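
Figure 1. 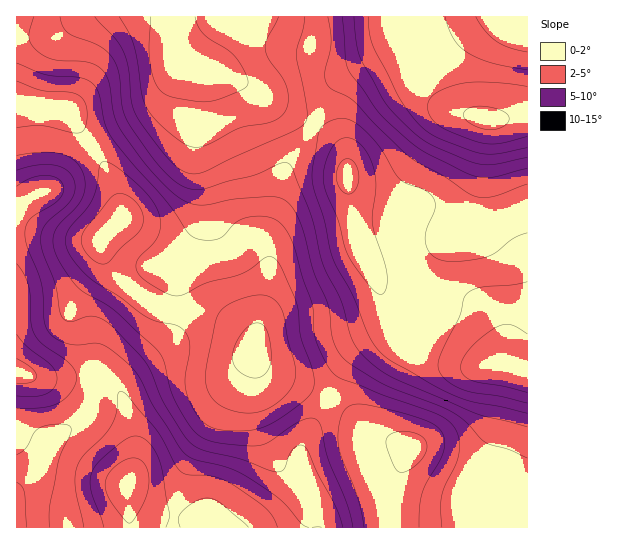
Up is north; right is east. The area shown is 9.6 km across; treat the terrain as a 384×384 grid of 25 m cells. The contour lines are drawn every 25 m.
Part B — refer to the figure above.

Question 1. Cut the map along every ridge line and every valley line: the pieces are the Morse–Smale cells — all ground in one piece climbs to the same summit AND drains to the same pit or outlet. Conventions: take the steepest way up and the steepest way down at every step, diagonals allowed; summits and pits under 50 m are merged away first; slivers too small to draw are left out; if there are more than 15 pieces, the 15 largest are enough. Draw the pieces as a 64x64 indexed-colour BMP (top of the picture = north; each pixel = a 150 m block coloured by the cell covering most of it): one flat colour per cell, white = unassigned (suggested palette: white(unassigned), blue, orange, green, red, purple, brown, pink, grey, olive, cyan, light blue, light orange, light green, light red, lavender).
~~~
<image width="64" height="64" href="data:image/bmp;base64,Qk12CAAAAAAAAHYAAAAoAAAAQAAAAEAAAAABAAQAAAAAAAAIAAATCwAAEwsAABAAAAAAAAAA////ALR3HwAOf/8ALKAsACgn1gC9Z5QAS1aMAMJ34wB/f38AIr28AM++FwDox64AeLv/AIrfmACWmP8A1bDFAHd3d3d3d3dEREREREREREREREREREREQRERERERERERd3d3d3d3d0RERERERERERERERERERERBERERERERERF3d3d3d3d3REREREREREREREREREREREEREREREREREXd3d3d3d3dEREREREREREREREREREREQRERERERERERd3d3d3d3d0RERERERERERERERERERERBERERERERERGXd3d3d3d3REREREREREREREREREREREEREREREREREZl3d3d3d3dERERERERERERERERERERERBERERERERERmZd3d3d3d3REREREREREREREREREREREERERERERERGZl3d3d3d3dERERERERERERERERERERERBEREREREREZmZd3d3d3d0REREREREREREREREREREREERERERERERmZl3d3d3d3REREREREREREREREREREREERERERERERGZmZd3d3d3dEREREREREREREREREREEREREREREREREZmZmZd3d3dEREREREREREREREREREERERERERERERERmZmZmXd3d0REREREREREREREREREERERERERERERERGZmZmZl3d3REREREREREREREREREQREREREREREREREZmZmZmXd3dEREREREREREREREREERERERERERERERERmZmZmZd3dEREREREREREREREREERERERERERERERERGZmZmZl3dEREREREREREREREQREREREREREREREREREZmZmZmXdEREREREREREREREERERERERERERERERERERZmZmZmZERERERERERERERBERERERERERERERERERERFmZmZmZkREREREREREREQRERERERERERERERERERETM2ZmZmZmRERERERERERERBERERERERERERERERERERMzZmZmZmZEREREREREREREEREREREREREREREREREREzNmZmZmZkREREREREREREIRERERERERERERERERERETM2ZmZmZmREREREREREREIhERERERERERERERERERETMzZmZmZmZEREREREREREIiERERERERERERERERERERMzNmZmZmZkRERERERERCIiIhERERERERERERERERERMzM2ZmZmZmZERERCIiIiIiIiERERERERERERERERERMzMzZmZmZmZkREQiIiIiIiIiIRERERERERERERERETMzMzNmZmZmZmZEQiIiIiIiIiIhERERERERERERMzMzMzMzM2ZmZmZmZkQiIiIiIiIiIiERERERERETMzMzMzMzMzMzZmZmZmZmIiIiIiIiIiIiIRERERERERMzMzMzMzMzMzNmZmZmZmYiIiIiIiIiIiIiERERERERMzMzMzMzMzMzM2ZmZmZmYiIiIiIiIiIiIiIREREREREzMzMzMzMzMzMzZmZmZmZiIiIiIiIiIiIiIREREREREzMzMzMzMzMzMzNmZmZmZmIiIiIiIiIiIiIhERERERETMzMzMzMzMzMzM2ZmaIiIgiIiIiIiIiIiIiERERERERMzMzMzMzMzMzMzaIiIiIiIIiIiIiIiIiIiIhERERERMzMzMzMzMzMzMzOIiIiIiIiCIiIiIiIiIiIiEREREREzMzMzMzMzMzMzM4iIiIiIiIIiIiIiIiIiIiIRERERETMzMzMzMzMzMzMziIiIiIiIgiIiIiIiIiIiIiERERERMzMzMzMzMzMzMzOIiIiIiIiCIiIiIiIiIiIiIREREREzMzMzMzMzMzMzM4iIiIiIiCIiIiIiIiIiIiIhERERETMzMzMzMzMzMzMziIiIiIiIIiIiIiIiIiIiIiERERETMzMzMzMzMzMzMzOIiIiIiIIiIiIiIiIiIiIiIhERERMzMzMzMzMzMzMzM4iIiIiIgiIiIiIiIiIiIiIiEREREzMzMzMzMzMzMzMziIiIiIgiIiIiIiIiIiIiIiIhERETMzMzMzMzMzMzMzOIiIiIiCIiIiIiIiIiIiIiIiERERMzMzMzMzMzMzMzM4iIiIiCIiIiIiIiIiIiIiIiIhERMzMzMzMzMzMzMzMziIiIiCIiIiIiIiIiIiIiIiIiIRMzMzMzMzMzMzMzMzOIiIiIIiIiIiIiIiIiIiIiIiIjMzMzMzMzMzMzMzMzM4iIiIIiIiIiIiIiIiIiIiIiJVUzMzMzMzMzMzMzMzMziIiCIiIiIiIiIiIiIiIiIiVVVTMzMzMzMzMzMzMzMzMiIiIiIiIiIiIiIiIiIiIiVVVVUzMzMzMzMzMzMzMzMyIiIiIiIiIiIiIiIiIiIlVVVVVTMzMzMzMzMzMzMzMzIiIiIiIiIiIiIiIiIiIlVVVVVVUzMzMzMzMzMzMzMzMiIiIiIiIiIiIiIiIiVVVVVVVVVVMzMzMzMzMzMzMzMyIiIiIiIiIiIiIiIlVVVVVVVVVVVVMzMzMzMzMzMzMzIiIiIiIiIiIiIiIiJVVVVVVVVVVVVTMzMzMzMzMzMzMiIiIiIiIiIiIiIiIiVVVVVVVVVVVVVTMzMzMzMzMzMyIiIiIiIiIiIiIiIiIlVVVVVVVVVVVVVTMzMzMzMzMzIiIiIiIiIiIiIiIiIiVVVVVVVVVVVVVVMzMzMzMzMzMiIiIiIiIiIiIiIiIiIlVVVVVVVVVVVVUzMzMzMzMzMyIiIiIiIiIiIiIiIiIiJVVVVVVVVVVVVTMzMzMzMzMz"/>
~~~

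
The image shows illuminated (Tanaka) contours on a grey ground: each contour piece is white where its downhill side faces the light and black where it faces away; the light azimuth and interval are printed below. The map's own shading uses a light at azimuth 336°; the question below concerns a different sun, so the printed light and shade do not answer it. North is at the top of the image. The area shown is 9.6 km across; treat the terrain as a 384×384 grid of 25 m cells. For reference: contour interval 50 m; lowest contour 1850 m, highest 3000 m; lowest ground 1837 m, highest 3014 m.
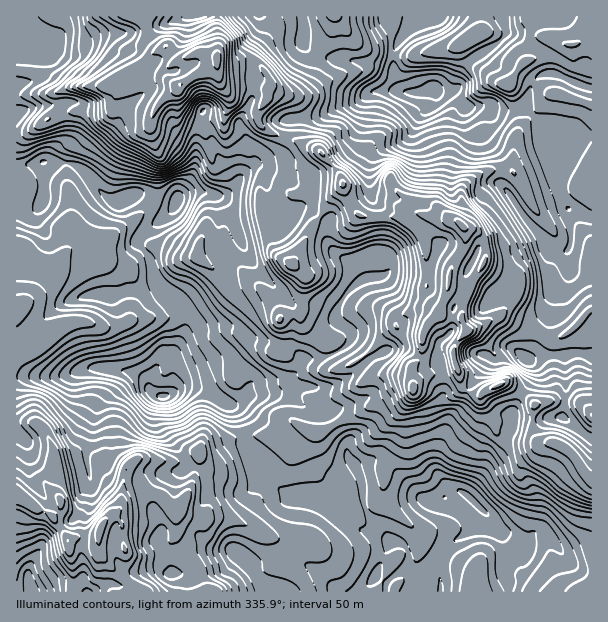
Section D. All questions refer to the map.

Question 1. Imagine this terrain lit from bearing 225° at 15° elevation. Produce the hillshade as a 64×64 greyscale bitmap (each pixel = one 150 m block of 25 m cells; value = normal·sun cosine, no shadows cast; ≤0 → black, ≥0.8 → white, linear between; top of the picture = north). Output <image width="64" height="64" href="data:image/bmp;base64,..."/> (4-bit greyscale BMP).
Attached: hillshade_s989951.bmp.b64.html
<image width="64" height="64" href="data:image/bmp;base64,Qk12CAAAAAAAAHYAAAAoAAAAQAAAAEAAAAABAAQAAAAAAAAIAAATCwAAEwsAABAAAAAAAAAAAAAAABEREQAiIiIAMzMzAERERABVVVUAZmZmAHd3dwCIiIgAmZmZAKqqqgC7u7sAzMzMAN3d3QDu7u4A////ABW8uWa6d2EAACNAAAAFd4dCNWVTRUVUR5djEEdlVUREJ8u7mcqHMAACRTAAACd3ZTNWVDRVVVRHh2MRRlVVQ0VJu92aynQwADZ2IAABZ2VURWVENFZVVEeGUxFFVVQzaFib7oq3NVABV2QAAAV3ZVVmVEM0VUVkRmVDEUVVZDaaZ5vtaJU3IAFXUgABaJh2ZmVDMyIzRmVFVDIBRVZkWal3neo2dDQAA2dDIiWamGVVRDIiESRodURDIQFGZ2WbqIiu1ANkMwAUeENUNpl0MjMyERIjR4hTM0MiI3iHecuYic2AA0RDACWIVFQ1ZCERIiEAJERohSESIjRHqoic25i7uDEBM0EAFZdCMxIRABEiERNlNodRABESNHvLqr3cu7giUQAjMQA3dTERAAAREiIjRmRHdSABIjNHztzLzu3eQAVAADQyAFYyIAEAEiIiNEZmQ1dkECREVXzu7crO/u4ANQAARlMCMQEQARIiIjVmd2VCV2QjZ1V5zu3tqd/tzAFUEAFmZjIQASASMhEjV3dmVDJoZEaGWL3d3dyb7bu5AkUgAmZ2QiMzM0MhADV3ZmVTI4hlaHV83cvMy73KmoMCVxADZVUyERE3YgABRndmZlMmmHeYZqzLqrzLzKmqMBR3AANDMwAAAFcwAANoh2Z2UkmpiZh3m6mavKvKmpQANpYAARIhAAABQwAAJXd2Z3ZDaaqqqHeJmarLmah2EAB6ogAAASAAAAEBAAAUVWZnZUV6uqqod3iau7hXhRAABZlQAAACIAAAAAIAAAJFZ2VDRYmqqqmIeKy6hTeEAAGdUwAAABIQAAAAEQAAA0ZlMiNFeamquph4vLtzSaciSd0wAAAAEQAAAAAhAAJWVEMjRWeJmJvMqIm922V7uERqphAAAAEQAAAAJFMRWJdVVVVWeJqInO6UWc3JZ5lyACZRAAAAAAAAAAaJh2eahniHdmeZqomt60FJymVmUwAAEyAAAAAAAAAAWIiZmZlleal3m7qpiJzIEUjGAAAAAAECEDMzIiIAEjVnZ5qZl1asuoiamYdmeIYiOMEAAAAAIQEAVVVVVniId2ZnmpiHacy5ZndlVVVVZTIqkAAAAARSIgBFVVZ4mZiHVmiamIibuoZXmGREVVZ2hUpABFEAeHZlRTNVVniZiHdmeaqYibmIh3mYZERWirq2SCJXQSeYiHd4RFVWeJhmd2aJmYiah5vKmXVDNnisuqVGemI0Z2ZlVWZFVURWUyRVVmZ4iJmazdl3UyJYmap4lmaYABRUQzNFVERDIREAAzIzNFeKu7u7pUVDNXmZl1iXdWIAEyIiI0RVRDIAAAATIREjaJvLuZpiRUM1d3h0R4dTQQASIiEjRVYyIREREkQzETV5vMqYmEN4ZUVVVDJHh1VjECRUIBNERCESNEVWZlQSWJvNuHiFSMyGVERCEmmXeFMhNVQQAzRDIiM0Vnd2YySbvNyWZ1Sd7HQyNERFipiIQiNEVAACM0REM0RVZmVSF83NyVRkOO/XIQAUVmebqIcyRTIyAAI0VlRERFVVRCApy7uENUNt/HIAACVmV7zJdkNVIAAAAiRmVCNEVUMyAFmYh0JEJK2kIgADd3ZpzdhVVVQAAAACNWcxAkREMzEDZmZmQ0M3y0IyEDm5iJzu1kaHVAAAABVVdwAEVDM0MRRDRFZDM0nJQ0QyarqZve6lespRAAAAZzRlACVUMzMQEzIiRlM0ashFVUNpupm963irtgAAAASEA0MSNVQyEAATMyJWUiRrtkZmVGrKd4mXiIgwAAAAKVADRDNFVTEAADMzI2dRFHumV3Zmm7YAR3ZUUAAAAACXEBV4REZ2MAAkRVQ0iFJHmpVXZniskgFoZCEAAAAAB6MAOIdERnUgBIiJqFarmrqZhWZVaKxwA4kwAAAAAABLYAFXdkM1ZABKurzcmczeyYl1ZlVoqiADdgAAAAAAA6kgAVZlMiRTFL3M3v64nO2WeXZmZnrGAAJAAAAAAAAVdAACVlZERnZ73d7v/5Zp22eJh4d4raAAARAAAAAAAAIxAANmZnZ5u8zN7//9QzbJeIiIiJrLAAABAAAAEAAAAkIAFVVWiZq7qt7//+giJaiZZoqqqYEAABIAAAIhAAE1YwA1VVaaqaq8///tpREUiLhHzJUyAAAAAQAAEhAAE0ZjATVVZompis7/7KqTAiNZtzvXAAAAAAAAAAAAEAAjRVMRRmd3h3Z5vN7IiHMlMTm3a6ICQwAAAAAAAAARACNFYyRniIiYh2eJvJd3dVdBTOt4hUZ2MQAAAAAAASISV2iGR4iIh6u6ib3+p3d2iFKP/ER3VVQgAAAAAAASM0a7rdhoh3ZTiIiL3+yHdneZVa/lAWZCAAAAESIQE0RXed3exldlMQGHVFeIdVVWeIY1rJAAVhAAAAIzVkRndoqs3cpiNUICaHVDMzIzM0VXZEeJMAFUAAAAESNEI3mavM3aZDNFRXq6MhJERERDM1d2ZmcQAUAAAAERI0MTm7u8y5VFZlVpuoYzRFZ2ZlRGd3ZVZQAAAAABNERWYwJ5maqYZVVVRGiYdkVFaJh3ZVZ2QAEhAAAAABJWZ4dAAEVEVndmZkQ1iYdlRVaJmZl2aGIAAAAAAAABI2d3dAAAMyIiRWZURnh2Q0VmZ4mqu7q7UAAAAAAAASIjeYdQAAFEMiJEQyFZlkIkRXZ4iazd3dowAAAAAAACMiSKlyAAA0RDIkVCAHuDIzRV"/>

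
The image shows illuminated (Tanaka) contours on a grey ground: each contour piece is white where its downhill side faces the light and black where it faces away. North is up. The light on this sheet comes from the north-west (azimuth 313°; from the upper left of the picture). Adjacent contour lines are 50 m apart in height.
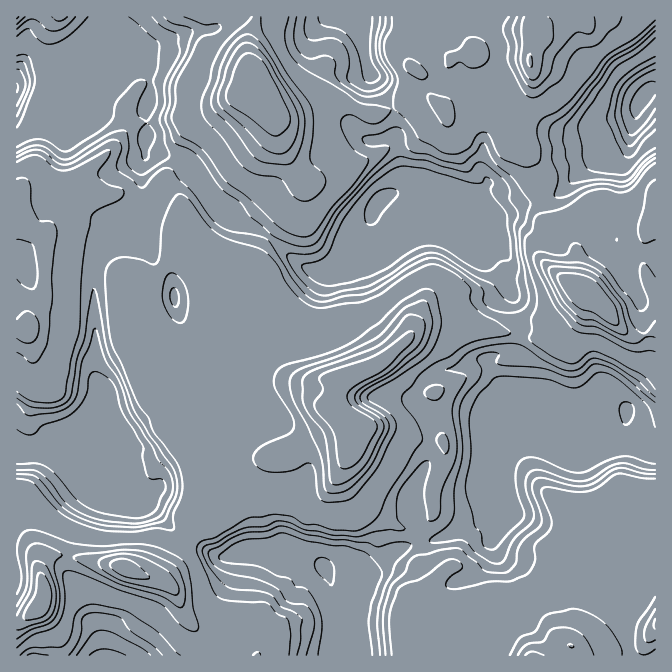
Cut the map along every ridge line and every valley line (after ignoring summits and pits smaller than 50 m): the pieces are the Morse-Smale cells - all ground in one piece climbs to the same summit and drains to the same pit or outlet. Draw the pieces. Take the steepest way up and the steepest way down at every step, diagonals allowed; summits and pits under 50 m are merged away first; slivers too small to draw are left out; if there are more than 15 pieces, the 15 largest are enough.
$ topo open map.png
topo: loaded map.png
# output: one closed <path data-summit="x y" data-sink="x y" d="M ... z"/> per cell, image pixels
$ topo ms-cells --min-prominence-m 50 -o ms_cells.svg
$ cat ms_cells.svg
<path data-summit="350 433" data-sink="325 567" d="M387 358l-20 13-28 9-6 23 0 7 11 13-6 5-28 11-22 14-26 6-30 19-33 1-1 8 3 18-5 10 0 5 5 4-10 16 26 16 13 0 17-5 21 2 19-5 18 6 20 14 19-4 8 7 16 0 26-20 23-7 2-4-5-12 10-4 9-9 1-5-1-20 11-30-1-38-7-27-2-2-7 0-12-5-11-11-3-7z"/><path data-summit="532 655" data-sink="627 412" d="M627 424l-3 1-1 8-6 8-40 15-8 0-9-3-35-24-11 2-10 9-6 18 0 22 6 23 0 11-14 0-8 7-17 5-18 10-28 8 2 21 8 15 0 8-6 17 1 26 60-22 7 11 7 20 6 6 20 10 28 0 12-10 7-1-2-3 7-17 2-18 3-10 7-13 13-16 2-4 0-22-7-24 11-5 37-7 5 4 7 10 0-73-17-9z"/><path data-summit="255 77" data-sink="17 87" d="M255 16l-150 0-1 29-5 17-21 16-9 14 0 5 8 7 10 5 13 0 14 4 16 0 15-4 1 41 4 3 30 5 10 5 11 14 7 20 11 16 16 10 19 3 14 10 15-16 6-13 17-24-12-13-15-28-6-30-10-15-4-14-10-20-1-20 8-23z"/><path data-summit="350 433" data-sink="380 200" d="M402 193l-12 1-10 5-6 6-6 20-12 15-5 20-19 11-18 0-9-3-18-14-17-16-7 7-9 18 0 10-5 7 11 3 16 15 2 7-2 5-8 8-10 2 0 17 8 11 2 12 14 14 9 3-12-10-5-10 0-10 6-6 10 0 6 6 2 16 7 13 7 3 30 0 25-8 17-10 27-26 6-9 8-5 37-2 15 7 20 5 24 2 0-6-8-14-2-21-8-9-9-15-16-20-20-15-23-12-18-22z"/><path data-summit="530 62" data-sink="644 97" d="M655 16l-237 0 0 6 8 10 8 18 4 4 6 1-12 3-10 10-6 2 6 4 16-1 16-15 8-4 13 2 29-2 24 4 5 12 0 17-12 23-3 27-7 6 9 3 8 7 6 19 5 1 31-15 30-5 24-12 7-8 7-28 11-14 7-3z"/><path data-summit="350 433" data-sink="644 97" d="M227 278l-3 0-3 17-10 10-3 7-7 28-11 8-30 1-2 4 1 20-11 10 4 8 10 2 12 9 2 16-3 14 16 21 10 26 33-1 30-19 26-6 22-14 15-5 19-11-11-13 1-13 5-14-1-4-26 0-7-3-7-13-2-16-6-6-10 0-6 6 2 15 14 16-15-9-7-9-2-12-8-11 0-17 10-2 8-8 2-5-2-7-19-17-17 2z"/><path data-summit="28 327" data-sink="107 423" d="M115 194l-35 7-20 12-6 5-5 9-3 15-2 55-13 15-2 15-2 2-11 1 0 118 34 5 18 10 20 1 7 5-1-11 15-31-8-12 3-22-10-21 2-12-2-92 4-10 10-12 37-3 6-10 7-23 0-7-8-5-13 15-3 0z"/><path data-summit="350 433" data-sink="107 423" d="M172 188l-13 14-8 31-6 10-37 3-12 16-2 6 0 69 2 1-2 34 10 21-3 22 8 12 0 3-13 23-2 12 2 15 8 11 28 15 20 2 23 23 15 8 11-15-5-4 0-5 5-10-5-35-7-17-16-21 3-14-2-16-9-8-14-4-10-18-3-20 1-47-3-7 0-6 18-13 23-25 14-4-10-18 2-25-7-15z"/><path data-summit="530 62" data-sink="380 200" d="M504 54l-47 2-15 15-21 4 3 3 8 21-14-1-25 10 3 19-2 8 5 10 2 15 0 22-7 10 14 2 9 5 7 11 13 11 11 0 17-10 13 3 0-14 5-10 5-6 17 5 31-16-8-20-8-7-9-3 7-6 3-27 12-23-2-24-2-5-5-2-19 0z"/><path data-summit="594 297" data-sink="627 412" d="M592 296l-6 6-5 15-19 19-28 2-12-4-7 19-17 1-12 6 5 13 15 20-3 19 19 16 8 3 20 15 7-2 12-10 10 0 26 10 9-1 7-6 4-13 14 14 16 8 1-114-2-1-10 5-15-2-13-11-12-16z"/><path data-summit="594 297" data-sink="644 97" d="M655 89l-6 2-11 14-7 30-7 11-32 17-33 31-20 8 5 20 12 25-2 11 2 14 13 11 26 15 21 25 16 13 12 0 12-6z"/><path data-summit="255 77" data-sink="380 200" d="M337 101l-13 2-37 13-9-2-3-3-2 1 6 30 15 28 12 13-17 24-6 13-14 17 26 24 19 10 18 0 19-11 5-20 12-15 6-20 6-6 12-5 7-7 2-5-2-37-5-10 2-8-3-17-3-1-13 7-7 0z"/><path data-summit="350 433" data-sink="627 412" d="M462 319l-25 0-15 4-34 34 27 31 12 5 7 0 2 2 5 17 3 48-11 30 1 15-1 10-9 9-10 4 6 15 27-7 18-10 17-5 8-7 14 0 0-11-5-13-1-20-14-8-1-32 1-8 8-11 12 2-1-5 3-6 0-9-15-20-5-13 12-6 17-1 6-18-44-9z"/><path data-summit="28 327" data-sink="17 87" d="M68 94l-14 25-20 4-16-7-2 1 0 101 16 13 13 5 3-1 1-8 7-10 24-16 35-7 19 19 3 0 12-15-6-10-2-8 0-13 3-7 0-18 2-2 0-30-32 3-14-4-13 0-10-5z"/><path data-summit="255 77" data-sink="357 17" d="M357 16l-101 1-8 26 0 14 5 16 6 10 4 14 11 14 13 5 45-15 12 2 26 13 7 0 14-8-23-41z"/>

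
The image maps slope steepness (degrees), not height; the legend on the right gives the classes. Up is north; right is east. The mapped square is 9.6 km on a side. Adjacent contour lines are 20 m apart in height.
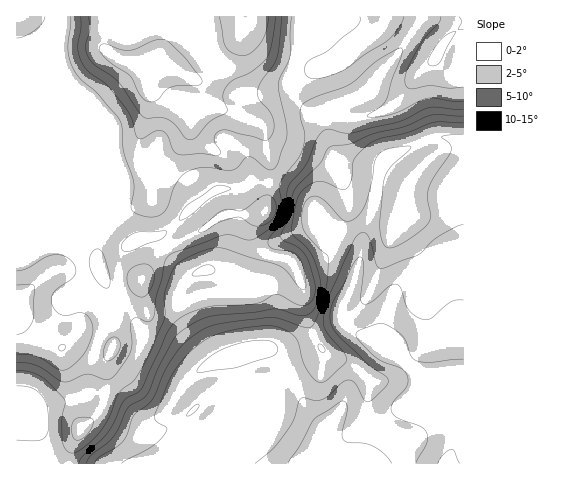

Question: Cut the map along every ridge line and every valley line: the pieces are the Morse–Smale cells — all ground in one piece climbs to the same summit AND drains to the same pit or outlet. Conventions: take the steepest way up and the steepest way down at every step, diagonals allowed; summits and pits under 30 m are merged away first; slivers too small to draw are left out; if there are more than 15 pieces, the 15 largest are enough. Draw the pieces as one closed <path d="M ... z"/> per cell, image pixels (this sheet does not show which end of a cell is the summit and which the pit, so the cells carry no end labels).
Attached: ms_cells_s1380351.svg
<path d="M420 16l-404 1 0 152 27-3 30 5 32 11 3 6-17 21-1 7 18 17 18 12 17-7 16-2 2 2 13 21 13 15 5 2-10 9-4 7 0 9 11 22 23 34 5 4-23 13-11 11-14 22-15 13-10 0-22-19-23-7-8 0-46 12-12 4-7 6-9 0 0 48 447-1-1-317-11-8-18-1-46 20-9 9-19-2-17-4-10-9-4-11-4-18 0-9 5-5 26-9 14-9 10-16 22-26 19-28z"/><path d="M43 166l-27 5 0 245 10 0 7-6 12-4 46-12 8 0 23 7 22 19 10 0 15-13 14-22 11-11 23-13-5-4-23-34-11-22 0-9 4-7 10-9-5-2-13-15-15-23-16 2-17 7-14-9-20-16-2-9 17-21 1-5-3-3-32-11z"/><path d="M463 16l-42 0 0 4-19 28-22 26-10 16-14 9-26 9-5 5 5 31 10 13 14 6 25 3 9-9 46-20 13 0 11 4 4 3 2 7z"/>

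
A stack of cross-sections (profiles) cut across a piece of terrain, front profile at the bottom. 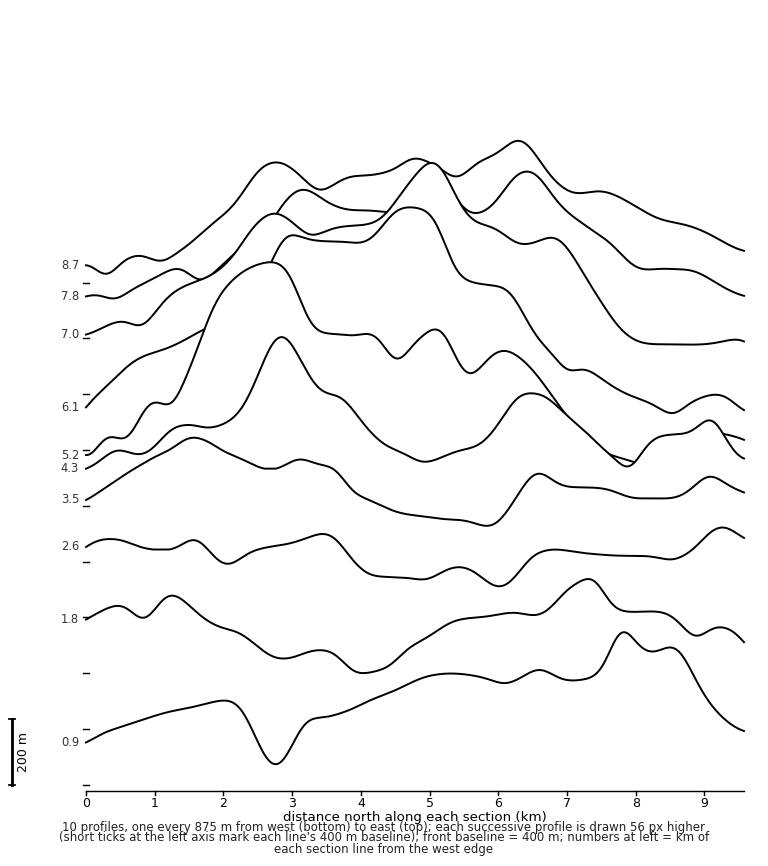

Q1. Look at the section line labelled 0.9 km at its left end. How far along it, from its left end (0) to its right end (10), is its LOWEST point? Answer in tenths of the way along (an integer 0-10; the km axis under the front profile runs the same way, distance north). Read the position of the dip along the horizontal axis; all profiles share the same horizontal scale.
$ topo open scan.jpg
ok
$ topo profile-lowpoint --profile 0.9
3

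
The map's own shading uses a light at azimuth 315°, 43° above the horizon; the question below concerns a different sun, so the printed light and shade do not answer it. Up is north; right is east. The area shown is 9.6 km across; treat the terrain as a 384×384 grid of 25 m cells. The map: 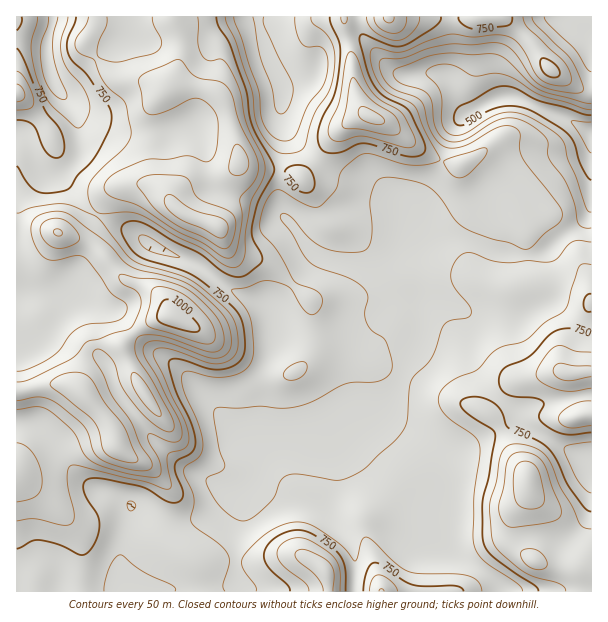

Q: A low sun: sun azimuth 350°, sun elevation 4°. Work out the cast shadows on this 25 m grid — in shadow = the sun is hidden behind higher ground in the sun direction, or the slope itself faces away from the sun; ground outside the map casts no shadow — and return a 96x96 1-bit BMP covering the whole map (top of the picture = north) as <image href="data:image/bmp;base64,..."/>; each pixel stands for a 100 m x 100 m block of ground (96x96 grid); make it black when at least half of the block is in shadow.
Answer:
<image width="96" height="96" href="data:image/bmp;base64,Qk2+BAAAAAAAAD4AAAAoAAAAYAAAAGAAAAABAAEAAAAAAIAEAAATCwAAEwsAAAIAAAAAAAAA////AAAAAAAfz//+fD/nAAAB//8////+fH//AAAD//8////+/n/mAAAD//8////+/n/AAAAH/+B////+/n+AAAAH/wB//////gwAAAAH8MD//////gAAAAAH4+D//////gAAAAAHx/D//////wAAAAAAH/D//////wAAAAAAP/D//////wAAAAAAP/D/v////4AAAAAAf/D/P////4AAAAAAf+D+f////4AAAAAAH8D4f////4AAAAAAH4Hw/////8AAAAAADgPw/////+AAAAAAAAfh/////+AAAAAAAAeB/////+AAAAAAAA8D/////+AAAAAAAA8H/////+AAAAAAAB8P//n//+AAAAAIAB8f/+H//+AAAAA8AD8//8P//+AAAAB+AD9//Af//+AAAAB+AH9//Af//+AAAAD+AP9//A///+AAAAD/Af9//A///+OAAAH/Af///A+f/+fAAAH+AP///B8//+/AAAH4D8D/+B4//+/gAAHAH/j/8Dx////gAAAAP///4Dj////wAAAAP/8/gHD////wAAAAP/8AACD//9/wAAAAH/8AAAH//8fwAAAAAf8AAAP//8BgAAAAAAAAAIP//8AAAAAAAAAAAcf///AAAAAAAAAAA8////gAAAAAAAAAAQ////gAAAAAAAAAAB////gAAGAAAAAAAA//j/gAAPAAAAAAAA/+D/gAAPAAAAAAwAfwH/gAAfAAAAAB8ADAH/gAA/gAAAAB8OAAP/hgA/gAAAED+fAAf/gAB/gAAAAD//gA//wAD/gAAAAH//gB//gAH/wAAAAH//AH//gAP/wAAAAH/8AP//gAP/wAAAAH/wA///Agf/wAAAAP/gD///Bw//4AAAAP/gf///D4//4AAAAP/B////H///4AAAAP+D////H///4AAwAf8D////v///4AB8Af4H////////4AA+APAP////////4AAeAAAf//n//7//4AAPAAAf/+B//z//4AAHAAA//wB//3//4wAAMAB//AB/////44AAcAB/8AB/////94AAcAB/wAD//////8AA8AAfgAH//////+AA8QAAAAP//P///+AB84AAAAP/wP///+AB84AAAAD/AP////AD87AAAAA8Af//4/AD87AAAAAAAf//4PAH9zAAAAAAAf//wDAH9yAAAAAAAf//gAAP9wAABAAAAf/+GAAP9wAAD4AAAP/8fgAP/wAAP8AAAH/w/4Af/wAAf/AAAB/j/////wDcf/AAAA+D/////wH8f/gAAAAH/////wP+P/gAAAAP/////gf+H/gAAAAf/////Af+D/AAAAA/////8A/+AMAAAAB/////4A/8AAAAAAD/////wA/gAAAAAgD/////AI+AAAAABwH////8AY+AAAAADwH////gAY+AAAAAD4H////AA4cAAAAAD4P////AA4MAAAAAD8P///+AA4AAAAAAD+f///+AB4AAAAAAD/////8AB4AAAAAAD/////8AA4AAAAAAB/////4AAQAAAAAAAAAwAHwAA="/>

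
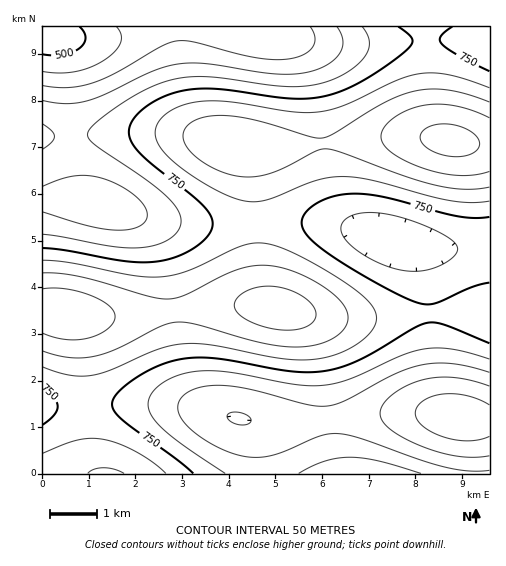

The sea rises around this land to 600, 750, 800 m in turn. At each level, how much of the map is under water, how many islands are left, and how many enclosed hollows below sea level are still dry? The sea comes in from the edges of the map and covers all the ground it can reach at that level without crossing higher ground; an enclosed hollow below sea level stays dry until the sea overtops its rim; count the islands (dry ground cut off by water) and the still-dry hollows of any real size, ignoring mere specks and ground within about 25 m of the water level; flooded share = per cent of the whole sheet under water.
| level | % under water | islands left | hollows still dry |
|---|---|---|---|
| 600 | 8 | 0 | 0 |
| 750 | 51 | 0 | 0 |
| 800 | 68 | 0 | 0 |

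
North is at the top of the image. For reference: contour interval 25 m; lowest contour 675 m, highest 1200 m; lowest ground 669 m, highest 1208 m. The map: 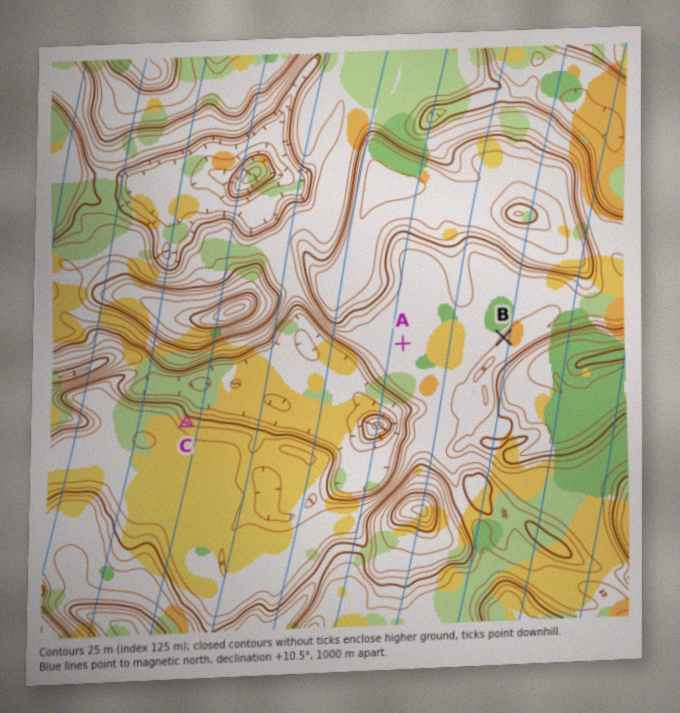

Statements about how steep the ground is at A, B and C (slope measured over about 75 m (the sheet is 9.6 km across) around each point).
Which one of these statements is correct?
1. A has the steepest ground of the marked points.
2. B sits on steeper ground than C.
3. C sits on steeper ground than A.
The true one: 3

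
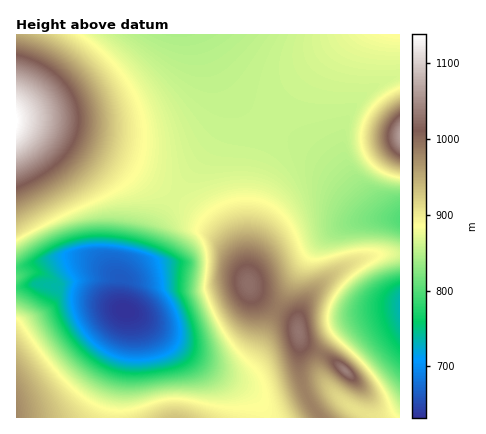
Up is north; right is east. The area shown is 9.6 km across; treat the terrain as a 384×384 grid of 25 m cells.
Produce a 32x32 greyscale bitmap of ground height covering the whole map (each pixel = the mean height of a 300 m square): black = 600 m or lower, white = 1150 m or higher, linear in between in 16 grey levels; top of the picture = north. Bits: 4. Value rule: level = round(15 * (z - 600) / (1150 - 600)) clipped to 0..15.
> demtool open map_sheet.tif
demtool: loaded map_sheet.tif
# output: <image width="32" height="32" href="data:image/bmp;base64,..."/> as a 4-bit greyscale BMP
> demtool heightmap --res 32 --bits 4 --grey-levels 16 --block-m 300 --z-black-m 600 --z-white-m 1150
<image width="32" height="32" href="data:image/bmp;base64,Qk12AgAAAAAAAHYAAAAoAAAAIAAAACAAAAABAAQAAAAAAAACAAATCwAAEwsAABAAAAAAAAAAAAAAABEREQAiIiIAMzMzAERERABVVVUAZmZmAHd3dwCIiIgAmZmZAKqqqgC7u7sAzMzMAN3d3QDu7u4A////AKqZmIiIiJmYiIiIiaqpiIiqmYiHd3iIiIiIiJqqmZmHqZiHdmZmd3d3eIiaqZqph6mYd2VVVVVmZ3iIqqqruHaZh2ZUQzREVWd4iauqu5dlmHdlQzIiM0VniJmru6l2VYh2VDIiIiNFaImavLqHZVSHZUMhEREjRXiaqry5dmVUd2QyIRERI0aJqqq7uXZVRGVUMiEREiRXiru7u6l2VURURDIhESI0Z5q8u6qph2VUVEQzIiIiNGebvLqpmZh2VVRDMiIiIzRXmru6mYmZh3ZlQzIiIjNFZ5q7qpiIiIiHdlRDMzRFVniaqqmYd3d3d4h2ZVVVZnd4mZmZiHd2ZmaZiHd2d3d3iIiZmId3ZmZmqZiId3d3d3iIiIiHd3ZmZrqpmIiId3d3iIiId3d2Zma7qqmYiId3d3d3d3d3d3Z3zLuqmYiId3d3d3d3d3d3iNzLupmIiHd3d3d3d3d3eJrt3LupmIh3d3d3d3d3d3mr7tzLqZiId3d3d3d3d3eJrO7dy6mYiHd3d3d3d3d3eKvu3cupmIh3d3d3d3d3d3ia7tzLqYiHd3d3d3d3d3d3id3cuqmIh3d3d3d3d3d3d3jcy7qYiHd3d3d3d3d3d3d3y7qpmId3d3d3d3d3d3d3d7uqmYh3d3d3d3d3d3d3d3iqmYiHd3d3d3d3d3d3d4iI"/>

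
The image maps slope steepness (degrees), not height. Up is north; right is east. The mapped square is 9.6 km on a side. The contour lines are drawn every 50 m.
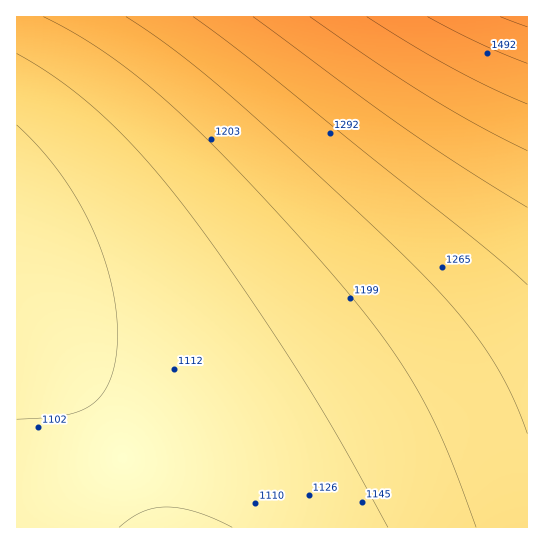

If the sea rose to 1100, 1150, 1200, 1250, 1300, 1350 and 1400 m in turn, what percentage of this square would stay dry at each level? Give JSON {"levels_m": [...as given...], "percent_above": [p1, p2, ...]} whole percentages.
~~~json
{"levels_m": [1100, 1150, 1200, 1250, 1300, 1350, 1400], "percent_above": [91, 60, 43, 27, 17, 10, 6]}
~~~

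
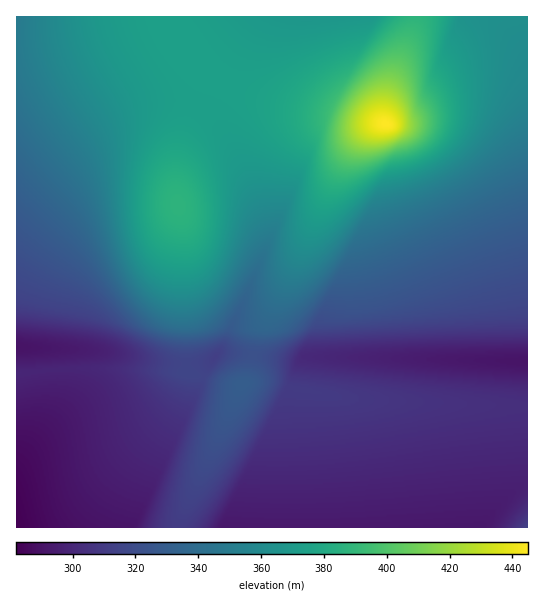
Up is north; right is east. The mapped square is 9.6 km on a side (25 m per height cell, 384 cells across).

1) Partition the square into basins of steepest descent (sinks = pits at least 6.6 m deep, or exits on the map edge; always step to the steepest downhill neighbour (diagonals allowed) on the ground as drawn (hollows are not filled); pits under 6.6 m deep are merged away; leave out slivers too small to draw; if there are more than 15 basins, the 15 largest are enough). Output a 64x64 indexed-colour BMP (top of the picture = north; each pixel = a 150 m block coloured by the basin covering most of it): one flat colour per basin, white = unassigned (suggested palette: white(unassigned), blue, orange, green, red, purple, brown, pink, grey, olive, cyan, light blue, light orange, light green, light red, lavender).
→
<image width="64" height="64" href="data:image/bmp;base64,Qk12CAAAAAAAAHYAAAAoAAAAQAAAAEAAAAABAAQAAAAAAAAIAAATCwAAEwsAABAAAAAAAAAA////ALR3HwAOf/8ALKAsACgn1gC9Z5QAS1aMAMJ34wB/f38AIr28AM++FwDox64AeLv/AIrfmACWmP8A1bDFABERERERERERERFEREREREREREREREREREREREREREREERERERERERERERREREREREREREREREREREREREREREQRERERERERERERFERERERERERERERERERERERERERERBERERERERERERERREREREREREREREREREREREREREREERERERERERERERFEREREREREREREREREREREREREREQRERERERERERERERRERERERERERERERERERERERERERBERERERERERERERFEREREREREREREREREREREREREREEREREREREREREREUREREREREREREREREREREREREREQRERERERERERERERFERERERERERERERERERERERERERBEREREREREREREREUREREREREREREREREREREREREREERERERERERERERERFEREREREREREREREREREREREREQREREREREREREREREURERERERERERERERERERERERERBERERERERERERERERFEREREREREREREREREREREREREEREREREREREREREREUREREREREREREREREREREREREQRERERERERERERERERFERERERERERERERERERERERERBEREREREREREREREREURERERERERERERERERCIiIiIiERERERERERERERERERFEREREREQiIiIiIiIiIiIiIiIREREREREREREREREREUREREIiIiIiIiIiIiIiIiIiIhEREREREREREREREREREiIiIiIiIiIiIiIiIiIiIiIiMxERERERERERERERERESIiIiIiIiIiIiIiIiIiIiIiIzMzMzMzMzMzMzMRERERIiIiIiIiIiIiIiIiIiIiIiIjMzMzMzMzMzMzMxERERESIiIiIiIiIiIiIiIiIiIiIiMzMzMzMzMzMzMzERERERIiIiIiIiIiIiIiIiIiIiIiIzMzMzMzMzMzMzMREREREiIiIiIiIiIiIiIiIiIiIiIjMzMzMzMzMzMzMxERERESIiIiIiIiIiIiIiIiIiIiIiMzMzMzMzMzMzMzEREREREiIiIiIiIiIiIiIiIiIiIiIzMzMzMzMzMzMzMRERERESIiIiIiIiIiIiIiIiIiIiIjMzMzMzMzMzMzMxEREREREiIiIiIiIiIiIiIiIiIiIiMzMzMzMzMzMzMzERERERESIiIiIiIiIiIiIiIiIiIiIzMzMzMzMzMzMzMREREREREiIiIiIiIiIiIiIiIiIiIjMzMzMzMzMzMzMxERERERESIiIiIiIiIiIiIiIiIiIiMzMzMzMzMzMzMzEREREREREiIiIiIiIiIiIiIiIiIiIzMzMzMzMzMzMzMRERERERESIiIiIiIiIiIiIiIiIiIjMzMzMzMzMzMzMxEREREREREiIiIiIiIiIiIiIiIiIiMzMzMzMzMzMzMzERERERERESIiIiIiIiIiIiIiIiIiIzMzMzMzMzMzMzMREREREREREiIiIiIiIiIiIiIiIiIjMzMzMzMzMzMzMxERERERERESIiIiIiIiIiIiIiIiIiMzMzMzMzMzMzMzEREREREREREiIiIiIiIiIiIiIiIiIzMzMzMzMzMzMzMRERERERERESIiIiIiIiIiIiIiIiIjMzMzMzMzMzMzMREREREREREREiIiIiIiIiIiIiIiIiMzMzMzMzMzMzMxERERERERERESIiIiIiIiIiIiIiIiIzMzMzMzMzMzMzEREREREREREREiIiIiIiIiIiIiIiIjMzMzMzMzMzMzMRERERERERERESIiIiIiIiIiIiIiIiMzMzMzMzMzMzMxEREREREREREREiIiIiIiIiIiIiIiIzMzMzMzMzMzMzERERERERERERESIiIiIiIiIiIiIiIjMzMzMzMzMzMzMREREREREREREREiIiIiIiIiIiIiIiMzMzMzMzMzMzMxERERERERERERESIiIiIiIiIiIiIiIzMzMzMzMzMzMzMREREREREREREREiIiIiIiIiIiIiIjMzMzMzMzMzMzMxERERERERERERERIiIiIiIiIiIiIiMzMzMzMzMzMzMzERERERERERERERESIiIiIiIiIiIiIzMzMzMzMzMzMzMRERERERERERERERESIiIiIiIiIiIjMzMzMzMzMzMzMzERERERERERERERERIiIiIiIiIiIiMzMzMzMzMzMzMzMREREREREREREREREiIiIiIiIiIiIzMzMzMzMzMzMzMzERERERERERERERESIiIiIiIiIiIjMzMzMzMzMzMzMzMREREREREREREREREiIiIiIiIiIiMzMzMzMzMzMzMzMxERERERERERERERESIiIiIiIiIiIzMzMzMzMzMzMzMzMRERERERERERERERIiIiIiIiIiIjMzMzMzMzMzMzMzMRERERERERERERERESIiIiIiIiIiMzMzMzMzMzMzMzMRERERERERERERERERIiIiIiIiIiIzMzMzMzMzMzMzMREREREREREREREREREiIiIiIiIiIjMzMzMzMzMzMzMxERERERERERERERERERIiIiIiIiIiMzMzMzMzMzMzMxEREREREREREREREREREiIiIiIiIiIRERERMzMzMzMxERERERERERERERERERERIiIiIiIiIhERERERETMzMzEREREREREREREREREREREiIiIiIiIi"/>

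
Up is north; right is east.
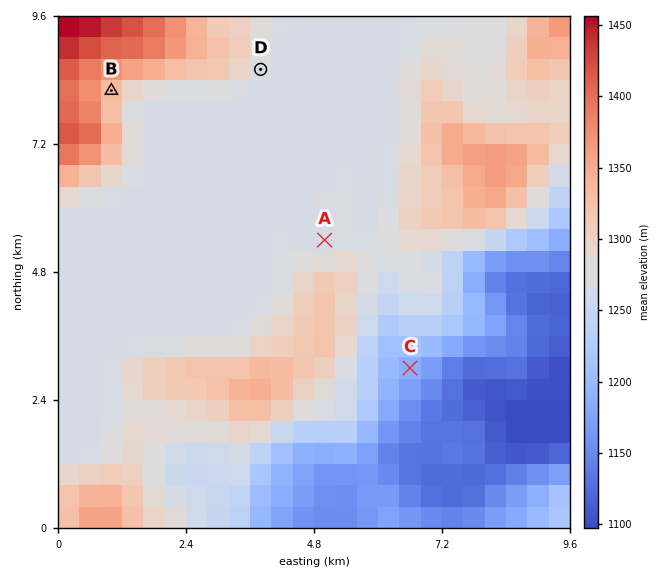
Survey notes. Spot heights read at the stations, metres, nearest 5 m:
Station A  1265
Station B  1330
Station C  1185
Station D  1270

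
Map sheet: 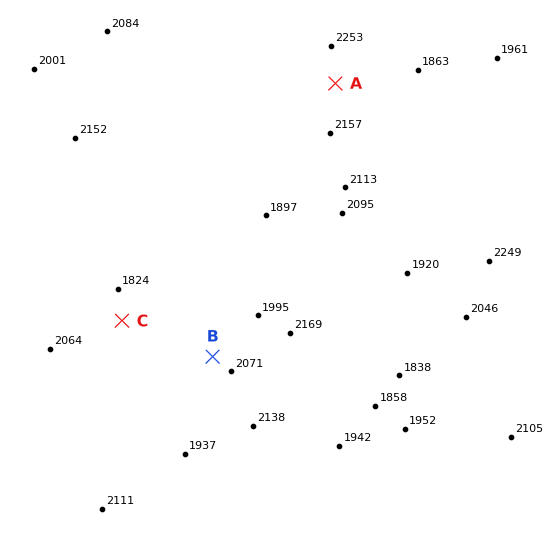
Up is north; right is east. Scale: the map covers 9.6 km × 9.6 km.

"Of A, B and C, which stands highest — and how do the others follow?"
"A B C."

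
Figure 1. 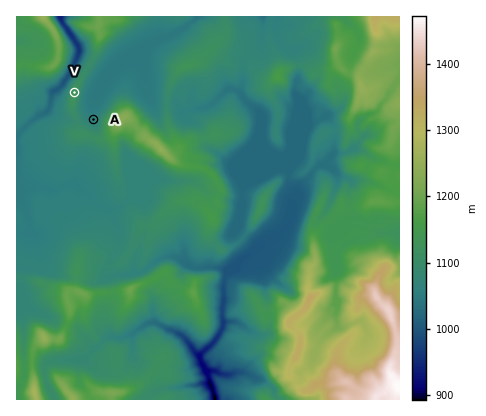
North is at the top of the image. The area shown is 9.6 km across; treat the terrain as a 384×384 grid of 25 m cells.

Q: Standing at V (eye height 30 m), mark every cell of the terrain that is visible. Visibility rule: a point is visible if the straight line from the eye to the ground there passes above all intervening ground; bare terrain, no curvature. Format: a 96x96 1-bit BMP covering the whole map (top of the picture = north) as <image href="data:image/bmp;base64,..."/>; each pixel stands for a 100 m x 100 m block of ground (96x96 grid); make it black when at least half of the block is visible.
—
<image width="96" height="96" href="data:image/bmp;base64,Qk2+BAAAAAAAAD4AAAAoAAAAYAAAAGAAAAABAAEAAAAAAIAEAAATCwAAEwsAAAIAAAAAAAAA////AAAAAAAAAwAAAAAAAAAA4cAABgAAAAAAAAAD4eAYDA/4AAAAAAHAA/gICAP8AAAAAABmA/4AEAAAAAAAAAAH5/wAAAAAAAAAADAH88BAAAAAAAAAAbAH84DAAAAAAAAAAfADgADAAAAAAAAAA/gBAADAAAAAAAAAA/gAAADAAAAAAAAAA/wAAADAAAAAAAAAA/4AAADAAAAAAAAAA/4AAADQAAAAAAAAB/4AAADAAAAAAAAAB/4AAADR8AAAAAAAB+AAAADD4AAAAAAAAGAAAADfgAAAAAAAAGAAAACfAAAAAAAABHAAAACMAAAAAAAAADAAAACAAAAAAAAAADgAAACAAAAAAAAAAB4AAACAAAAAAAAAAAAAAACAAAAAAAAAAAAAAACAAAAAAAAAAAAAAAAAAAAAAAAAAAAAAAAAOHAAAHAAAAAAAAAB///4AHgAAAAAAAAB///8AHgAAAAAAAAH/wP/gPgAAAAAAAB/+AAH4H8AAAAAAAD/+AAA8H+AAAAAAAD//wAAPwAAAAAAAAB//+OAHwAAAAAAAAD//8HhAAAAAAAAAAD///3xAAAAAAAAAAD////4gAAAAAAAAAD////4gAAAAAAAAAD////8gAAAAAAAAAD////8gAAAAAAAAAD////8wAAAAAAAAAD////8QAAAAAAAAAD////+QAAAAAAAAAD/////4AAAAAAAAAD/////8AAAAAAAAAD/////8AAAAAAAAAD/////+AAAAAAAAAD/////+AAAAAAAAAD///8fgAAAAAAAAAD////OAAAAAAAAAAD////gAAAAAAAAAAD////gAAAAAAAAAAD////gAAAAAAAAAAD////AAAAAAAAAAAD//7/AAAAAAAAAAAD//h/AAAAAAAAAAAD//A+AAAAAAAAAAAD//A+AAAAAAAAAADD/+AGAAAAAAAAAAHz/+ACAAAAAAAAADjz/+ACAAAAAAAAAH3z/+AAAAAAAAAAAP/z/8AAAAAAAAAAAQfh/8AEAAAAAAAAAQfh/+AEAAAAAAAAAYfz/+B8AAAAAAAAQYHz///8AAAAAAAAYcDz///8AAAAAAAAc8Bz///+AAAAGAAAP8A7////AAAB+AAAB8A/////gAAH8AEAA8B/////wAAP8AMAA8Az////wAAD8AMAB+AD////wBAB8AYADOAD////wHAAcB4ADHAD////wfAYMHwAHHAD////3/AMAPwAHHgD//////AMAfwAOHgD/9////gEAfwAOHAD/8f///gAAf8AGPAD/+f///wACf8AAfAD/+f///4AEf8AAfAD//P///+QEf8ABzgDgfP///+AAP8ADhgAAPv////gAD8ADgwAAP/////gAAcAHA4AAH/////8AAAB/AYAAP/////+AAAD/AMAAOf/////AAAA/AMAAMf/////gAAAfAMAAIf/////gAAAHgOAAA/v////gAAAHgcAAA/h////4AAAPAcAAh8h///94AAB/AcABBAD7//64AAA/A8ADAAAH//f4AAAfB8A="/>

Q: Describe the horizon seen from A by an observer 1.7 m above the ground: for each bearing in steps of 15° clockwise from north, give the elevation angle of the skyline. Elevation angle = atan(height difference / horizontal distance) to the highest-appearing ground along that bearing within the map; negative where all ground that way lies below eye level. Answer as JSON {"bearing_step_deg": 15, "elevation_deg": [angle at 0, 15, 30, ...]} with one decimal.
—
{"bearing_step_deg": 15, "elevation_deg": [3.2, 2.6, 0.2, 1.0, 5.8, 11.3, 15.5, 16.0, 13.3, 9.9, 7.0, 6.1, 6.4, 7.1, 7.2, 6.7, 5.7, 4.6, 4.4, 4.5, 4.7, 5.3, 4.4, 2.2]}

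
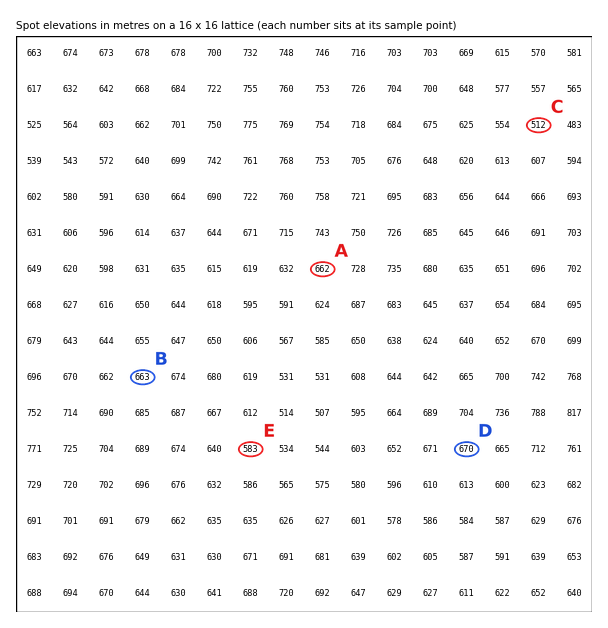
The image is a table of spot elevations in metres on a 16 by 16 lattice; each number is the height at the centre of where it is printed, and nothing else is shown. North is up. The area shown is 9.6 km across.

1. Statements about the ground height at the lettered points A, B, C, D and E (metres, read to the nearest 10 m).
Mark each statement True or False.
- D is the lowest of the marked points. False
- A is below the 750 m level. True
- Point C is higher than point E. False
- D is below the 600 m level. False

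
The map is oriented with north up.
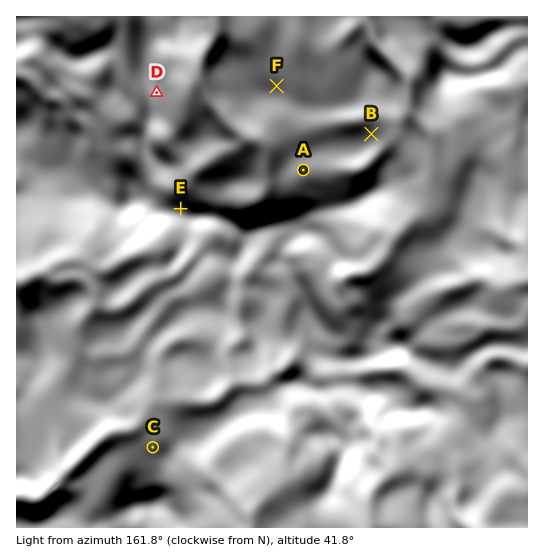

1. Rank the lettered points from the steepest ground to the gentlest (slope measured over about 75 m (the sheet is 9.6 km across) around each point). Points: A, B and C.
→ B C A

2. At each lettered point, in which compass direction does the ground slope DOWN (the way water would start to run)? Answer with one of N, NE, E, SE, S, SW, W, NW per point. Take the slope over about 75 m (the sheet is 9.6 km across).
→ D E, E N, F N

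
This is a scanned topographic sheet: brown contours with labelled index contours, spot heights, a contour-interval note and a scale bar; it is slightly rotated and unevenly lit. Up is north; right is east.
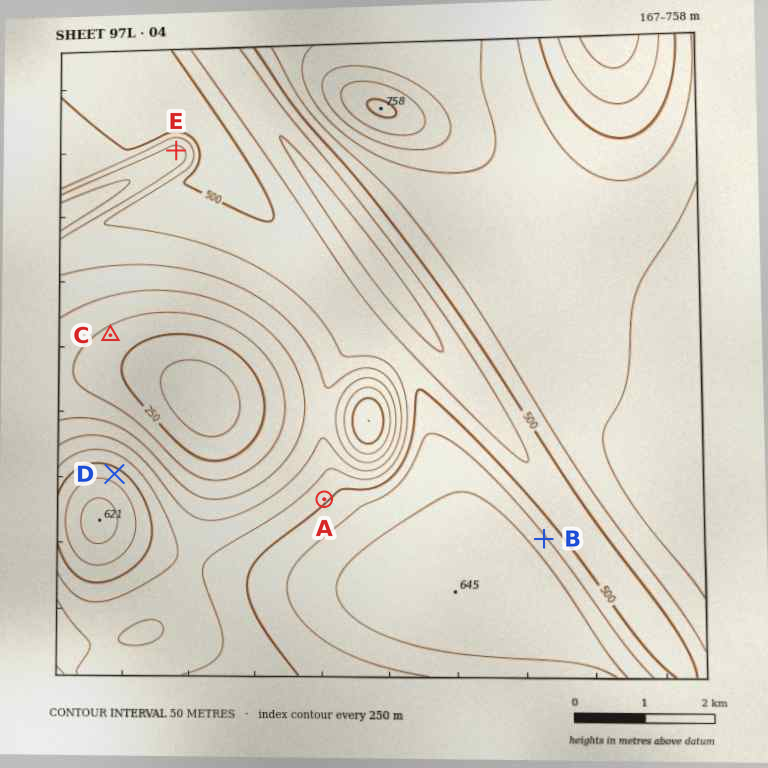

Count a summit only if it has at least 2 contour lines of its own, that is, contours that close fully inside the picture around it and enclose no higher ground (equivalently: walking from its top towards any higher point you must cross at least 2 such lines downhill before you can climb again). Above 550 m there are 2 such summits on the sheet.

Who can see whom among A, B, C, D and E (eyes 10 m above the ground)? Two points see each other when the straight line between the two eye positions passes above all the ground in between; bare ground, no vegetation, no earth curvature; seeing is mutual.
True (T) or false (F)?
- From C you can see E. F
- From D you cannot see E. T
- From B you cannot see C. T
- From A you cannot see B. T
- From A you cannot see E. T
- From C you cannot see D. F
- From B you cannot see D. T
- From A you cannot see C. F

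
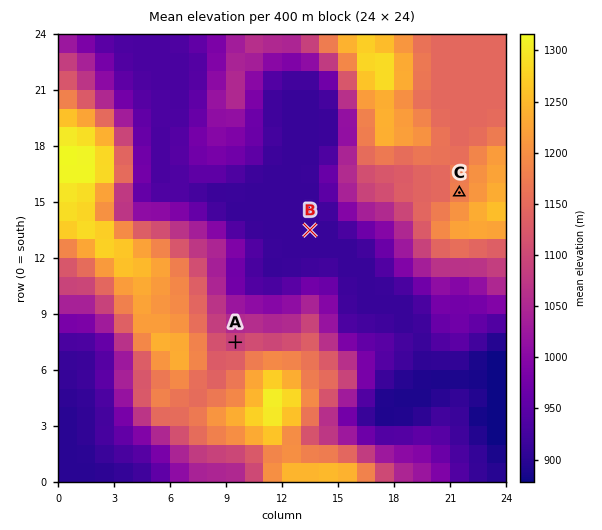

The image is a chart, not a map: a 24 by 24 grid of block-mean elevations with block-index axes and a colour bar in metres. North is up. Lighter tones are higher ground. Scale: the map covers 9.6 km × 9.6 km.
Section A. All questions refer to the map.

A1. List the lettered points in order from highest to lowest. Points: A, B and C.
C A B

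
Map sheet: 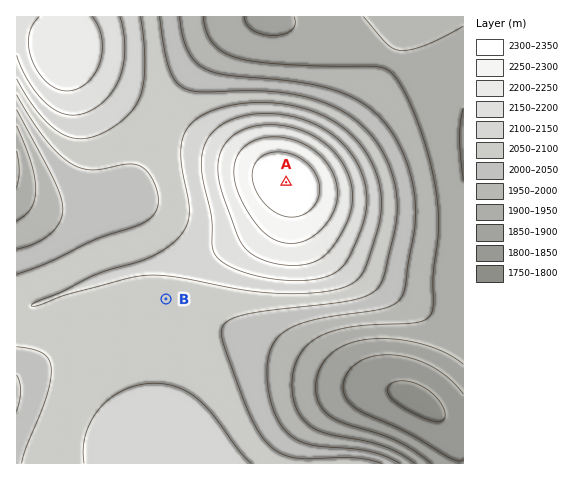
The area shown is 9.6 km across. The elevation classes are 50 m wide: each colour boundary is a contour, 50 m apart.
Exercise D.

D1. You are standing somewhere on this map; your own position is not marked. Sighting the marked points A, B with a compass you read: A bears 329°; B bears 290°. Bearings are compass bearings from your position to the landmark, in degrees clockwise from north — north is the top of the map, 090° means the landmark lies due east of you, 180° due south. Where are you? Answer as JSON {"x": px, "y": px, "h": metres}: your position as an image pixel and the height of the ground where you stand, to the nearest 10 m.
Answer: {"x": 409, "y": 388, "h": 1790}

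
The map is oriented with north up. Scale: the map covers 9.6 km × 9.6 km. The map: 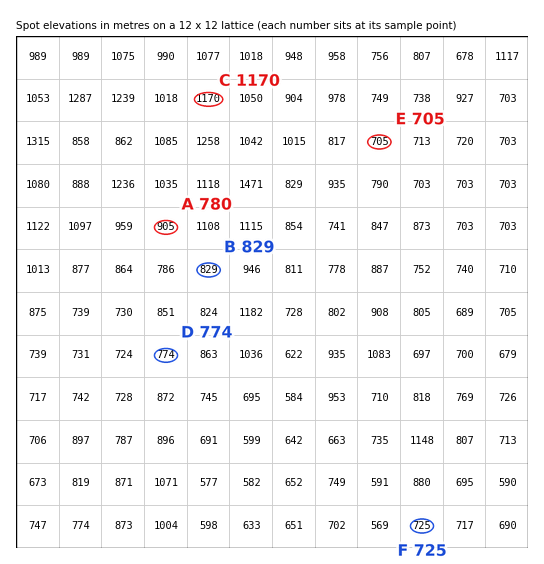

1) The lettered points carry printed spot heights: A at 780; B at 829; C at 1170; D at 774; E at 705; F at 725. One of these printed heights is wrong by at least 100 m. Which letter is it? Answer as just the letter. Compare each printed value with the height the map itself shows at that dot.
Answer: A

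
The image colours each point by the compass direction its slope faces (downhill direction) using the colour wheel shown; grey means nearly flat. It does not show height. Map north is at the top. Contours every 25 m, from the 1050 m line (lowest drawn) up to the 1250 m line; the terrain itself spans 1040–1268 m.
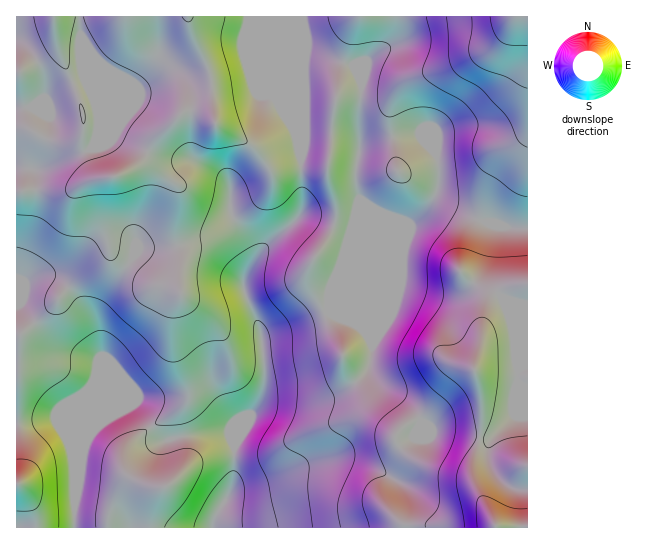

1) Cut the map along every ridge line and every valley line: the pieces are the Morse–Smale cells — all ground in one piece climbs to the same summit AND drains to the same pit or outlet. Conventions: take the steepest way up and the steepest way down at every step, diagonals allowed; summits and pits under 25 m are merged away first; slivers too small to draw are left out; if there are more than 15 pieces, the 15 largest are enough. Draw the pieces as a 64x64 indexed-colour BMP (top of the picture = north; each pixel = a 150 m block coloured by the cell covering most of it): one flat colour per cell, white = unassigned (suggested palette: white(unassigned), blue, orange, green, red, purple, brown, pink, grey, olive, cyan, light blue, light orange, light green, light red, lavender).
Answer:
<image width="64" height="64" href="data:image/bmp;base64,Qk12CAAAAAAAAHYAAAAoAAAAQAAAAEAAAAABAAQAAAAAAAAIAAATCwAAEwsAABAAAAAAAAAA////ALR3HwAOf/8ALKAsACgn1gC9Z5QAS1aMAMJ34wB/f38AIr28AM++FwDox64AeLv/AIrfmACWmP8A1bDFAEREREERERERERERERMzMzMzMzMzMzMzMzMzMzMzMzMzREREQREREREREREREzMzMzMzMzMzMzMzMzMzMzMzMzNERERBERERERERERERMzMzMzMzMzMzMzMzMzMzMzMzM0REREEREREREREREREzMzMzMzMzMzMzMzMzMzMzMzMzREREQRERERERERERERMzMzMzMzMzMzMzMzMzMzMzMzNERERBEREREREREREREzMzMzMzMzMzMzMzMzMzMzMzM0REREERERERERERERETMzMzMzMzMzMzMzMzMzMzMzMzREREQRERERERERERERMzMzMzMzMzMzMzMzMzMzMzMzNERERBEREREREREREREzMzMzMzMzMzMzMzMzMzMzMzM0REREERERERERERERETMzMzMzMzMzMzMzMzMzMzMzMzREREQRERERERERERERMzMzMzMzMzMzMzMzMzMzMzMzNEREQRERERERERERERETMzMzMzMzMzMzMzMzMzMzMzM0RERBEREREREREREREREzMzMzMzMzMzMzMzMzMzMzMzERRBERERERERERERERETMzMzMzMzMzMzMzMzMzMzMzMREREREREREREREREREREzMzMzMzMzMzMzMzMzMzMzMxERERERERERERERERERERMzMzMzMzMzMzMzMzMzMzMzERERERERERERERERERERERERERMzMzMzMzMzMzMzMzMRERERERERERERERERERERERERERMzMzMzMzMzMzMzMxERERERERERERERERERERERERERERMzMzMzMzMzMzMzERERERERERERERERERERERERERERETMzMzMzMzMzMzMRERERERERERERERERERERERERERERMzMzMzMzMzMzMxEREREREREREREREREREREREREREREzMzMzMzMzMzMzERERERERERERERERERERERERERERERMzMzMzMzMzMzMRERERERERERERERERERERERERERERMzMzMzMzMzMzMxEREREREREREREREREREREREREREREzMzMzMzMzMzMzERERERERERERERERERERERERERERMzMzMzMzMzMzMzMREREREhERERERERERERERERERETMzMzMzMzMzMzMzMxEREREiERERERERERERERERERETMzMzMzMzMzMzMzMzERERESIhEREREREREREREREREREzMzMzMzMzMzMzMzMRERESIiERERERERERERERERERERMzMzMzMzMzMzMzMxERESIiIhERERERERERERERERERETMzMzMzMzMzMzMzIiIiIiIiIREREREREREREREREREREzMzMzMzMzMzMzMiIiIiIiIiERERERERESERERERERERMzMzMzMzMzMzMyIiIiIiIiIRERERERERIhERERERERETMzMzMzMzMzMzIiIiIiIiIiERERERERIiIREREREREREzMzMzMzMzMzMiIiIiIiIiIiIiIRERIiIhERERERERERMzMzMzMzMzMyIiIiIiIiIiIiIiIiIiIiIhERERERERETMzMzMzMzMzIiIiIiIiIiIiIiIiIiIiIiIREREREREREzMzMzMzMxEiIiIiIiIiIiIiIiIiIiIiIiERERERERERMzMzMxERESIiIiIiIiIiIiIiIiIiIiIiIhERERERERETMzERERERIiIiIiIiIiIiIiIiIiIiIiIiERERERERERExEREREREiIiIiIiIiIiIiIiIiIiIiIiIRERERERERERERERERESIiIiIiIiIiIiIiIiIiIiIiIhERERERERERERERERERIiIiIiIiIiIiIiIiIiIiIiIiEREREREREREREREREREiIiIiIiIiIiIiIiIiIiIiIiIRERERERERERERERERESIiIiIiIiIiIiIiIiIiIiIiIhERERERERERERERERERIiIiIiIiIiIiIiIiIiIiIiIiEREREREREREREREREREiIiIiIiIiIiIiIiIiIiIiIiIRERERERERERERERERESIiIiIiIiIiIiIiIiIiIiIiIhERERERERERERERERERIiIiIiIiIiIiIiIiIiIiIiIiEREREREREREREREREREiIiIiIiIiIiIiIiIiIiIiIiIRERERERERERERERERESIiIiIiIiIiIiIiIiIiIiIiIhERERERERERERERERERIiIiIiIiIiIiIiIiIiIiIiIiEREREREREREREREREREiIiIiIiIiIiIiIiIiIiIiIiIRERERERERERERERERESIiIiIiIiIiIiIiIiIiIiIiIhERERERERERERERERERIiIiIiIiIiIiIiIiIiIiIiIiEREREREREREREREREREiIiIiIiIiIiIiIiIiIiIiIiIRERERERERERERERERESIiIiIiIiIiIiIiIiIiIiIiIhERERERERERERERERERIiIiIiIiIiIiIiIiIiIiIiIiEREREREREREREREREREiIiIiIiIiIiIiIiIiIiIiIiIRERERERERERERERERESIiIiIiIiIiIiIiIiIiIiIiIhERERERERERERERERERIiIiIiIiIiIiIiIiIiIiIiIiEREREREREREREREREREiIiIiIiIiIiIiIiIiIiIiIiIRERERERERERERERERESIiIiIiIiIiIiIiIiIiIiIiIhERERERERERERERERER"/>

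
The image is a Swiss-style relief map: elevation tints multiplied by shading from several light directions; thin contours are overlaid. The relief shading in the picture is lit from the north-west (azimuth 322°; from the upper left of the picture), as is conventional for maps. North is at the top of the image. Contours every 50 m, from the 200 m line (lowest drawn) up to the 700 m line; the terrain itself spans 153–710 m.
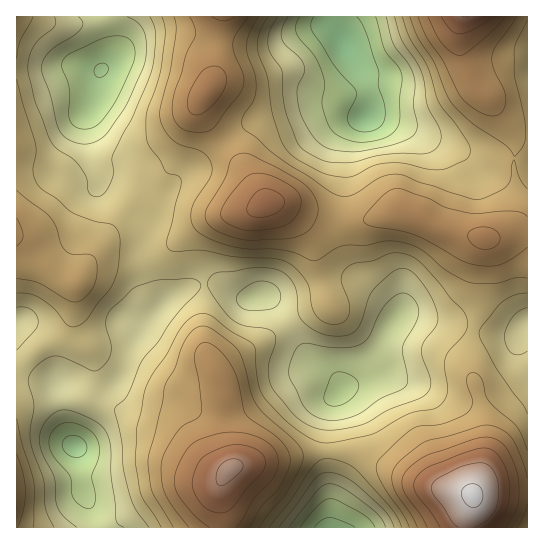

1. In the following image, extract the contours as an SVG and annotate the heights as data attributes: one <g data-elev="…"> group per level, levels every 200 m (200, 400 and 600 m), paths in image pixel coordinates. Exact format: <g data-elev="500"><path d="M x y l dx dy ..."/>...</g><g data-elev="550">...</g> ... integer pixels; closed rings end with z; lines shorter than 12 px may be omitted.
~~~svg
<g data-elev="200"><path d="M314 527l8-7 8-2 9 2 16 7"/><path d="M73 457l-8-6-3-6 3-7 8-3 5 1 5 3 4 8-1 5-3 3-5 2z"/><path d="M97 77l-3-6 2-5 6-3 5 2 1 4-2 5-5 3z"/><path d="M357 17l8 13 13 39 0 17 7 23 0 9-3 7-7 5-8 2-11-2-7-7-1-8 8-17 0-7-21-24-22-34-2-8 3-8"/></g><g data-elev="400"><path d="M33 527l1-44-12-40-5-24"/><path d="M269 527l22-28 22-32 8-7 6-2 18 5 12 7 34 39 7 9 4 9"/><path d="M527 414l-4-9-27-38-15-26-2-7 2-7 21-25 12-7 13-2"/><path d="M17 293l12 1 9 3 16 12 13 16 6 2 6-2 8-6 26-36 5-16 2-25-1-9-5-7-5-2-15-3-21-8-16-14-15-10-5-6-4-13 3-16 0-9-19-66"/><path d="M17 58l3-16 13-25"/><path d="M162 17l3 16-3 32-5 20-10 26-1 20 2 14 11 14 7 12 3 3 9 2 3 5-14 60 0 5 2 3 6 3 28-2 28 6 42 2 13 4 10 7 11 13 2 7 3 17 4 9 8 7 10 3 11-4 4-8 0-11-8-21 1-7 4-6 8-5 19-2 17-8 15 1 10 4 10 9 25 31 14 13 4 12-4 11-14 16-4 7-2 10 4 24-3 8-6 7-6 3-25 5-37 20-45 9-12-3-17-10-14-12-18-20-7-13-2-18 0-17-4-7-22-12-21-16-8-1-10 3-11 13-13 24-19 28-4 11-7 36-2 32 5 30 4 10 17 26"/><path d="M402 17l8 21 18 29 11 35 29 40 2 7 0 5-5 6-22 9-13 0-26-6-17 0-13 3-19 9-9 2-21-3-23-12-12-8-8-12-10-31-5-36-10-26 2-16 9-16"/></g><g data-elev="600"><path d="M494 527l8-9 5-11 2-12 0-14-4-14-7-12-7-5-8-2-18 5-35 13-8 5-7 8-1 7 2 7 15 20 9 14"/><path d="M217 513l8-1 6-4 16-19 15-16 3-7 0-5-2-6-5-5-15-5-13 0-21 8-10 9-6 17 1 12 9 15 7 5z"/><path d="M253 217l12 0 12-4 7-7 1-4-2-4-5-5-8-4-7 0-5 2-7 7-4 9 1 6z"/><path d="M441 17l10 13 8 4 15-5 18-12"/></g>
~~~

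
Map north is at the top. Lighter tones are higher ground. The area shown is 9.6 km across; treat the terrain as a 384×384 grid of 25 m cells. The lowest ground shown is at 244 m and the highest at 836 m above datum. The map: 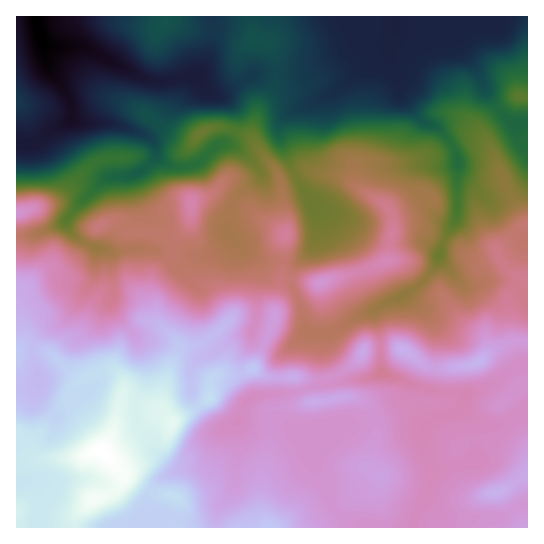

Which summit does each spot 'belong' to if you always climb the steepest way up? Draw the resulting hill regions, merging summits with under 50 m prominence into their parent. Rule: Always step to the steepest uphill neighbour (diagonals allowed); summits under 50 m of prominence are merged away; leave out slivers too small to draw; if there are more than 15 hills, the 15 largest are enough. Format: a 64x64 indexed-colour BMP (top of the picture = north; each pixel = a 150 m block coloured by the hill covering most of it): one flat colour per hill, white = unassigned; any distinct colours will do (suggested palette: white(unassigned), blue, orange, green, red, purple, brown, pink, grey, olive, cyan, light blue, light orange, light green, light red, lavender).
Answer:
<image width="64" height="64" href="data:image/bmp;base64,Qk12CAAAAAAAAHYAAAAoAAAAQAAAAEAAAAABAAQAAAAAAAAIAAATCwAAEwsAABAAAAAAAAAA////ALR3HwAOf/8ALKAsACgn1gC9Z5QAS1aMAMJ34wB/f38AIr28AM++FwDox64AeLv/AIrfmACWmP8A1bDFABERERERERERERERERERERERERERERERERFVVVVVVVVVEREREREREREREREREREREREREREREREREVVVVVVVVVURERERERERERERERERERERERERERERERERVVVVVVVVVREREREREREREREREREREREREREREREREREVVVVVVVVVERERERERERERERERERERERERERERERERERFVVVVVVVUREREREREREREREREREREREREREREREREREVVVVVVVVRERERERERERERERERERERERERERERERERERVVVVVVVVEREREREREREREREREREREREREREREREREREzVVVVVVUREREREREREREREREREREREREREREREREREzMzNVVVVRERERERERERERERERERERERERERERERERETMzMzVVVVERERERERERERERERERERERERERERERERERMzMzVVVVUREREREREREREREREREREREREREREREREREzMzNVVVVRERERERERERERERERERERERERERERERERETMzM1VVVVEREREREREREREREREREREREREREREREREREzMzUzM1URERERERERERERERERERERERERERERERERERETMzMzNREREREREREREREREREREREREREREREREREREREzMzMzERERERERERERERERERERERERERERERERERERETMzMzMREREREREREREREREREREREREREREREREREzMzMzMzMxERERERERERERERERERERERERERERERETMzMzMzMzMzEREREREREREREREREREREREREREREREzMzMzMzMzMzMRERERERERERERERERERERERERERERETMzMzMzMzMzMxERERERERERERERERERERERERERERERMzMzMzMzMzMzEREREREREREREREREREREREREREREREzMzMzMzMzMzMRERERERERERERERERERERERERERERETMzMzMzMzMzMxERERERERERERERERERERERERIiERETMzMzMzMzMzMzERERERERERERERERERERERERIiIhERMzMzMzMzMzMzMREREREREREREREREREREREREiIiIhEzMzMzMzMzMzMxERERERERERERERERERERERESIiIiIjMzMzMzMzMzMzERERERERERERERERERERERESIiIiIiIjMzMzMzMzMzMRERERERERERERERERERERERIiIiIiIiIjMzMzMzMzMxERERERERERERERERERERERIiIiIiIiIiIjMzMRMzMREREREREREREREREREREREREiIiIiIiIiIiMzMRERERERERERERERERERERERERERERIiIiIiIiIiIjMRERERERERERERERERERERERERERERESIiIiIiIiIiIREREREREREREREREREREREREREREREREiIiIiIiIiIhERERERERERERERERERERERERERERERESIiIiIiIiIiEREREREREREREREREREREREREREREREREiIiIiIiIiIhERERERREQRERERERERERERERERERERESIiIiIiIiIiERERERFEREQRERERERERERERERERERERIiIiIiIiIiEREREREUREREERERERERERERERERERERIiIiIiIiIiERERERERRERERBEREREREREREREREREREiIiIiIiIiERERERERFEREREQREREREREREREREREREiIiIiIiIiIREREREREUREREREERERERERERERERERESIiIiIiIiIRERERERERRERERERBERERERERERERERESIiIiIiIiIiERERERERFEREREREREQRERERERERERERIiIiIiIiIiIREREREREUREREREREREQRERERERERERIiIiIiIiIiIiIiERERERRERERERERERBEREREREREREiIiIiIiIiIiIiIRERERFEREREREREREEREREREREREiIiIiIiIiIiIiIhEREREREUREREREREQRERERERERESIiIiIiIiIiIiIhERERERERFEREREREERERERERERERIiIiIiIiIiIiIhERERERERERFEREQREREREREREREREiIiIiIiIiIiIhERERERERERERERERERERERERERERERIiIiIiIiIiIRERERERZmERERERERERERERERERERERESIiIiIiIiIRERERERZmYRERERERERERERERERERERERERIiIiIiIhERERERFmZhERERERERERERERERERERERERERIiIiIhERERERFmZmERERERERERERERERERERERERERESIiIiERERERFmZmYREREREREREREREREREREREREREREiIiIREREREWZmZhERERERERERERERERERERERERERERIiIREREREWZmZmERERERERERERERERERERERERERERESIhERERERZmZmYRERERERERERERERERERERERERERERERERERERZmZmZhERERERERERERERERERERERERERERERERERERZmZmZmERERERERERERERERERERERERERERERERERERFmZmZmYREREREREREREREREREREREREREREREREREREWZmZmZhERERERERERERERERERERERERERERERERERERZmZmZm"/>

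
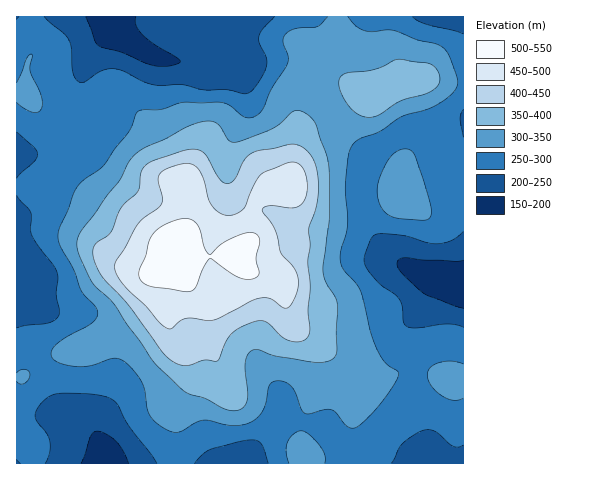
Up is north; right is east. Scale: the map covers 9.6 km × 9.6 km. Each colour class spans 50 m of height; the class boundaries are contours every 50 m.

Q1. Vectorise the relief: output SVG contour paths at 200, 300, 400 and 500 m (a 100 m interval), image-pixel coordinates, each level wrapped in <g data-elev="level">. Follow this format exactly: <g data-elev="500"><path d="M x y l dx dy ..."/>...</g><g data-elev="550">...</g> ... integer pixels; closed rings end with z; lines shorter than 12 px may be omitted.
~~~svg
<g data-elev="200"><path d="M81 463l10-28 3-3 3-1 9 3 10 7 7 10 6 12"/><path d="M463 308l-39-15-22-20-5-9 2-5 6-1 20 2 31 1 7-1"/><path d="M136 17l0 8 7 10 12 10 22 12 3 5-12 4-14 0-32-14-21-5-6-6-9-24"/></g><g data-elev="300"><path d="M325 463l0-8-4-8-12-12-8-4-8 3-6 9-1 9 3 11"/><path d="M17 381l3 3 5-1 3-4 2-4-1-4-4-2-5 1-3 3"/><path d="M463 364l-11-3-13 2-9 5-3 7 4 10 11 11 11 4 10-2"/><path d="M413 220l11 0 4-1 3-4 0-6-7-28-9-26-4-5-7-1-10 4-8 10-7 18-2 14 4 12 7 7 9 4z"/><path d="M17 103l8 6 8 3 6 0 3-4-1-13-11-25 2-16-5 4-10 25"/><path d="M328 17l-10 9-23 3-5 2-5 4-2 7 5 14 0 7-17 26-8 20-8 8-6 1-5-1-15-12-11-3-35 0-21 7-19 1-5 1-9 20-14 17-10 16-6 5-15 11-7 7-17 41-2 9 2 9 14 24 7 21 14 15 3 8-2 5-5 5-23 12-12 8-5 7 1 6 8 6 17 4 14-1 22-8 10 3 10 9 9 13 3 8 2 18 4 8 8 8 12 6 9 1 16-9 7-3 29 6 10-1 8-2 8-6 5-7 7-25 3-3 5-1 8 1 6 6 9 21 4 4 4 1 16-4 7 0 4 3 11 13 4 2 4 0 7-5 14-14 13-17 8-14 2-4-1-3-12-7-8-12-7-19-11-42-4-8-12-13-3-7 0-12 7-27-3-37 4-33 3-9 7-6 20-7 24-16 24-7 17-8 11-11 2-5 0-5-8-25-4-6-5-3-23-6-24-10-21 2-8-1-8-5-8-9"/></g><g data-elev="400"><path d="M183 365l7 0 14-5 13 1 9-19 5-8 10-7 16-6 6 0 4 2 14 13 9 5 11 0 7-5 2-7-2-18 2-24-2-24 2-18-1-15 8-24 1-23-1-12-3-11-6-8-7-6-6-2-5 0-38 9-8 7-9 19-7 5-5-2-3-3-13-23-8-6-14 0-33 11-6 4-4 4-4 21-17 18-10 24-16 13-2 6 1 7 8 19 27 29 35 48 9 8z"/></g><g data-elev="500"><path d="M180 291l8 1 6-3 10-23 6-8 29 20 10 1 8-2 2-5-3-13 4-16-2-7-7-4-12 3-16 8-13 12-2-2-4-5-5-21-6-7-6-2-7 1-20 9-7 6-3 5-4 17-7 14 0 7 4 6 7 3z"/></g>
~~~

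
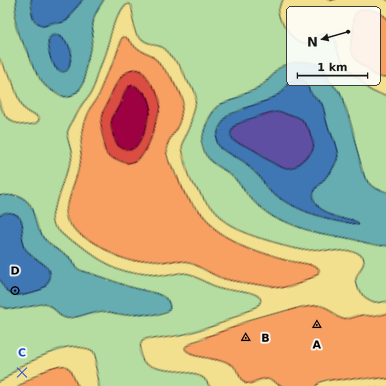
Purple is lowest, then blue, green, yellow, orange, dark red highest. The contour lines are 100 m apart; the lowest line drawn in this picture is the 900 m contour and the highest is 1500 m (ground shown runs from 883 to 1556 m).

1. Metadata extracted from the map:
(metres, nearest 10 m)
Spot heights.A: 1330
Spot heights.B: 1340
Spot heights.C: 1230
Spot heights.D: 980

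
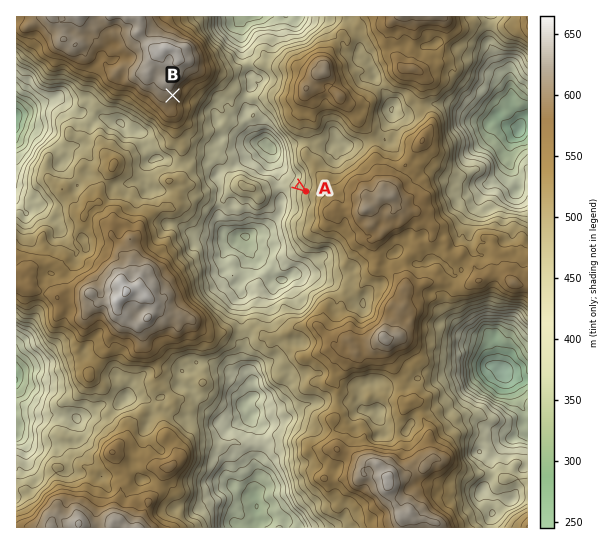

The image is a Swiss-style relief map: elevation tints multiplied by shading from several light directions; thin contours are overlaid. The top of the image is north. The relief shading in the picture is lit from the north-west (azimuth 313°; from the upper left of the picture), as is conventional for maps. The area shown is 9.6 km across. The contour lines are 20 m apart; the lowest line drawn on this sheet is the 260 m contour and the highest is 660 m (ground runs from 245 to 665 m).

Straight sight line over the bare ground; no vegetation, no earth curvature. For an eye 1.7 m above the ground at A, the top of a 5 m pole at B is in view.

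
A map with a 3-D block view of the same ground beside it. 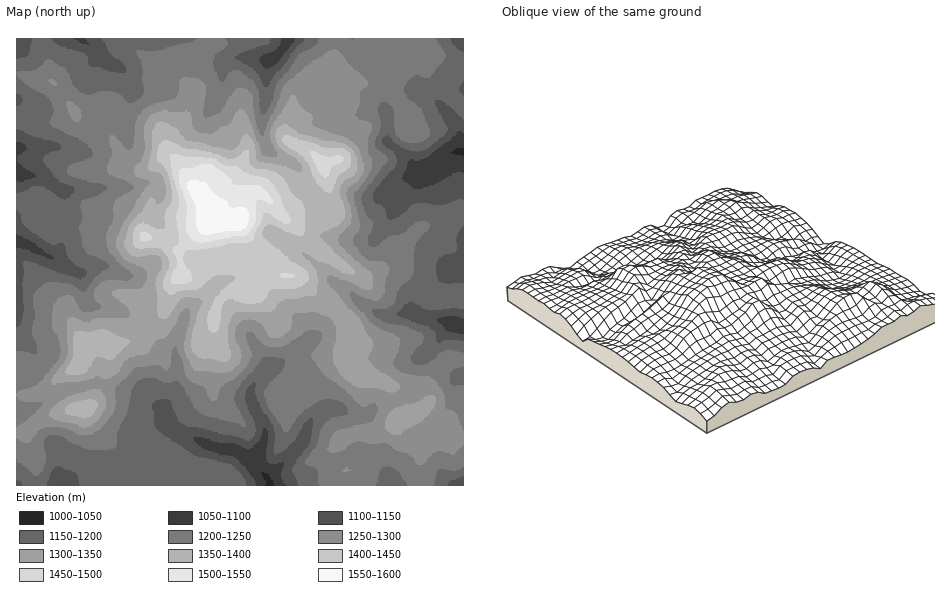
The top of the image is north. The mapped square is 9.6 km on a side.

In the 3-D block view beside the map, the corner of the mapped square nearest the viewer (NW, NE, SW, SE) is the NW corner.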